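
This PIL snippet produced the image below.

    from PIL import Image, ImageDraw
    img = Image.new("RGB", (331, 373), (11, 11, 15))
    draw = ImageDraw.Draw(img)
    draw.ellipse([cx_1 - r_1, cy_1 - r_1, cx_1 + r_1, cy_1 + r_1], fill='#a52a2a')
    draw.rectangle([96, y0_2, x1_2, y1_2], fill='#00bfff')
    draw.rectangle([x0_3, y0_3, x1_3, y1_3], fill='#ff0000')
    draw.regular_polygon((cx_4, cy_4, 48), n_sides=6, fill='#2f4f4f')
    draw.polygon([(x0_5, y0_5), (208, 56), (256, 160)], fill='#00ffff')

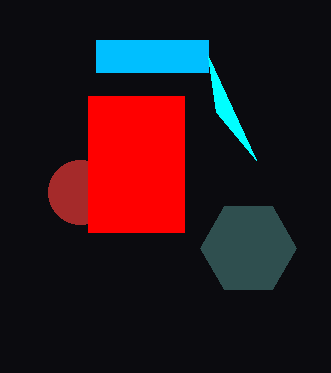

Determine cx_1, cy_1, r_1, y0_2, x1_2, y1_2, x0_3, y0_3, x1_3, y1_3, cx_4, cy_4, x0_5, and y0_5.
cx_1 = 80
cy_1 = 192
r_1 = 32
y0_2 = 40
x1_2 = 208
y1_2 = 72
x0_3 = 88
y0_3 = 96
x1_3 = 184
y1_3 = 232
cx_4 = 248
cy_4 = 248
x0_5 = 216
y0_5 = 112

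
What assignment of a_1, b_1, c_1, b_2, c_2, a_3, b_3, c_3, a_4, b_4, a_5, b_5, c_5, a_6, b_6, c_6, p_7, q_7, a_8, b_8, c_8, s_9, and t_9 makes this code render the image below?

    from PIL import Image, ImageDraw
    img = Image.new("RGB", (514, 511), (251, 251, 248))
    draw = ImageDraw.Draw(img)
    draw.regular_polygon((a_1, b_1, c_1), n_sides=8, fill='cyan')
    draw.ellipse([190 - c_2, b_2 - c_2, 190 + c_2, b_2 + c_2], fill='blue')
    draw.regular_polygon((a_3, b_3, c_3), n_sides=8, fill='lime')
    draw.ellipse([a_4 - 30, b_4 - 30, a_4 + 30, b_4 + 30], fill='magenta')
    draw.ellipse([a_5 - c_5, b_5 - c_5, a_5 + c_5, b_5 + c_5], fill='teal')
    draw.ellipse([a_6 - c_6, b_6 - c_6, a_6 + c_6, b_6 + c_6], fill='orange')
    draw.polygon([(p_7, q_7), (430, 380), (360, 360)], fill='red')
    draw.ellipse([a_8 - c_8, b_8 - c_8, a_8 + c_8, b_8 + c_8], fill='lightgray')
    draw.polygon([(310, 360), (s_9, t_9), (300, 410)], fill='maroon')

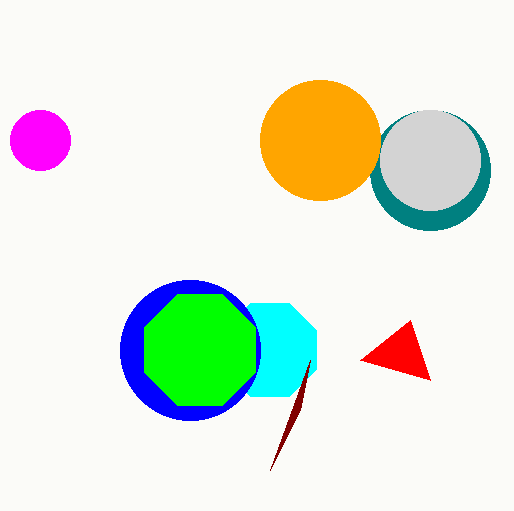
a_1 = 270; b_1 = 350; c_1 = 50; b_2 = 350; c_2 = 70; a_3 = 200; b_3 = 350; c_3 = 60; a_4 = 40; b_4 = 140; a_5 = 430; b_5 = 170; c_5 = 60; a_6 = 320; b_6 = 140; c_6 = 60; p_7 = 410; q_7 = 320; a_8 = 430; b_8 = 160; c_8 = 50; s_9 = 270; t_9 = 470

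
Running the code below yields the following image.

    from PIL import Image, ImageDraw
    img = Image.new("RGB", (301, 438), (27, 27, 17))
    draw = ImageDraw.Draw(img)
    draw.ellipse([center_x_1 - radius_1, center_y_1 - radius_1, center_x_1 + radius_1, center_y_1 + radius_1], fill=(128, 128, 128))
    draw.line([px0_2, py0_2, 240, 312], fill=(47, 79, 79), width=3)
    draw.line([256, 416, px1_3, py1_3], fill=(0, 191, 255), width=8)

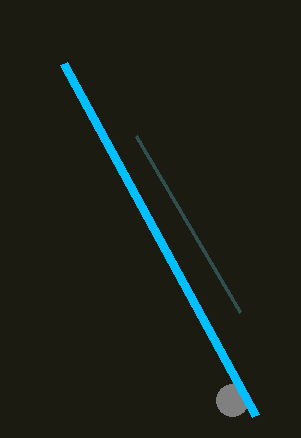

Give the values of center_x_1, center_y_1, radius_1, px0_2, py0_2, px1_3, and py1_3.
center_x_1 = 232
center_y_1 = 400
radius_1 = 16
px0_2 = 136
py0_2 = 136
px1_3 = 64
py1_3 = 64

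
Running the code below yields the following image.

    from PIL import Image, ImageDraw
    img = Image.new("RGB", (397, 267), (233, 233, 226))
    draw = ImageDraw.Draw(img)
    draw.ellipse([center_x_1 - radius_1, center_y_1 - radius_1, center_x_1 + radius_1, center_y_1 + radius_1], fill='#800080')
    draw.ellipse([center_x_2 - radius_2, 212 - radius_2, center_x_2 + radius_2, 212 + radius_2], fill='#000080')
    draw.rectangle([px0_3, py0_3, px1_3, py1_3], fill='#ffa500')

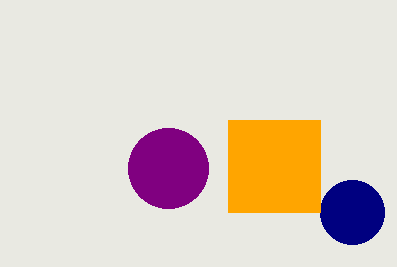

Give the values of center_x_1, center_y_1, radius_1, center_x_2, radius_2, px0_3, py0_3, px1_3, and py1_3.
center_x_1 = 168; center_y_1 = 168; radius_1 = 40; center_x_2 = 352; radius_2 = 32; px0_3 = 228; py0_3 = 120; px1_3 = 320; py1_3 = 212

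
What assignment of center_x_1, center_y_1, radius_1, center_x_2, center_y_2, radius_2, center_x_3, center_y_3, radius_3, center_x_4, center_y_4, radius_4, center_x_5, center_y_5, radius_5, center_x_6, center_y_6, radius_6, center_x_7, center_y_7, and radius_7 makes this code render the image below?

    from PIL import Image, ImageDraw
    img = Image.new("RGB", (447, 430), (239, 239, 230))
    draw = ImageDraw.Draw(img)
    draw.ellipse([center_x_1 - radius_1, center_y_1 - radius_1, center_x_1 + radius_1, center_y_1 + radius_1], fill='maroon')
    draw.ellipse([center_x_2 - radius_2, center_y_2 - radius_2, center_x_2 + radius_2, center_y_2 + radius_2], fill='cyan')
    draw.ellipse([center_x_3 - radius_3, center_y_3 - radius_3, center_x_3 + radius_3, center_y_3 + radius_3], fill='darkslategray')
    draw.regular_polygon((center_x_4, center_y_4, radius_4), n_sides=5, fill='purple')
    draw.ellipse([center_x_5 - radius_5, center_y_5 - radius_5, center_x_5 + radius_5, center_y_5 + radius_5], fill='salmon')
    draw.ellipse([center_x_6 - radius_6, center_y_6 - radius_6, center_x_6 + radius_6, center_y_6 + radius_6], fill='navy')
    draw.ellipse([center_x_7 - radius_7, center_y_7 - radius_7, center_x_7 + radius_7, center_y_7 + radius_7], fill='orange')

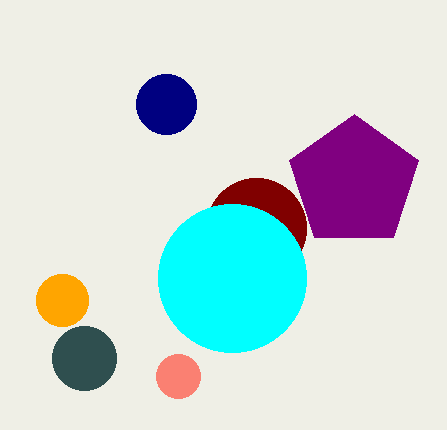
center_x_1 = 256
center_y_1 = 228
radius_1 = 50
center_x_2 = 232
center_y_2 = 278
radius_2 = 74
center_x_3 = 84
center_y_3 = 358
radius_3 = 32
center_x_4 = 354
center_y_4 = 182
radius_4 = 68
center_x_5 = 178
center_y_5 = 376
radius_5 = 22
center_x_6 = 166
center_y_6 = 104
radius_6 = 30
center_x_7 = 62
center_y_7 = 300
radius_7 = 26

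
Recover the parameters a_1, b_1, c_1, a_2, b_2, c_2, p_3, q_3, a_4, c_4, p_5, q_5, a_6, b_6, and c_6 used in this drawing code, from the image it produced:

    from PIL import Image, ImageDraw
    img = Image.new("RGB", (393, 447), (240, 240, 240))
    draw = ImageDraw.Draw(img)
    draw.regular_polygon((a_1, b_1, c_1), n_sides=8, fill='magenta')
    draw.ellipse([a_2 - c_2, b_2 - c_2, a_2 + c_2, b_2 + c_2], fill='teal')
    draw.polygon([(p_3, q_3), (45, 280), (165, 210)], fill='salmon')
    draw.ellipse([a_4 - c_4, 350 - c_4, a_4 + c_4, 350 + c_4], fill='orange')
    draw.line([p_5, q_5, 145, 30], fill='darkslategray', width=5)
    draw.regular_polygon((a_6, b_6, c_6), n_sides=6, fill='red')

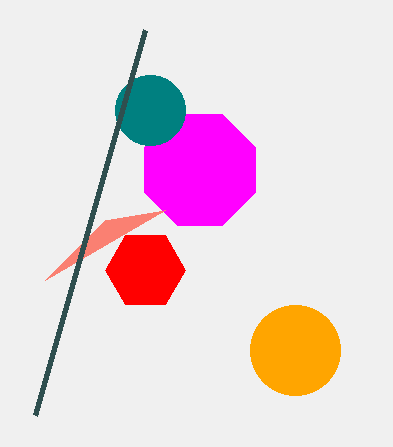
a_1 = 200; b_1 = 170; c_1 = 60; a_2 = 150; b_2 = 110; c_2 = 35; p_3 = 105; q_3 = 220; a_4 = 295; c_4 = 45; p_5 = 35; q_5 = 415; a_6 = 145; b_6 = 270; c_6 = 40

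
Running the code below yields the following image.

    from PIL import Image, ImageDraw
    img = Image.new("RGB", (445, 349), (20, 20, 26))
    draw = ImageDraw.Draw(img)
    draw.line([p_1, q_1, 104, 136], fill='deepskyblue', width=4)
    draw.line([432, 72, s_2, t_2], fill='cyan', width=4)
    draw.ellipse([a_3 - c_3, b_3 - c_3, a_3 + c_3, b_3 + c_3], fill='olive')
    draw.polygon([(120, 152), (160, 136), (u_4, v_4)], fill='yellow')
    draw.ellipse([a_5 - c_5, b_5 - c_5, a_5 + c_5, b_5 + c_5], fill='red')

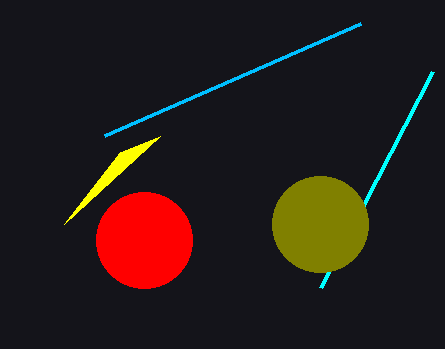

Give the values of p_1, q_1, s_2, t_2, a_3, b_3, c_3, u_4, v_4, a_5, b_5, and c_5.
p_1 = 360; q_1 = 24; s_2 = 320; t_2 = 288; a_3 = 320; b_3 = 224; c_3 = 48; u_4 = 64; v_4 = 224; a_5 = 144; b_5 = 240; c_5 = 48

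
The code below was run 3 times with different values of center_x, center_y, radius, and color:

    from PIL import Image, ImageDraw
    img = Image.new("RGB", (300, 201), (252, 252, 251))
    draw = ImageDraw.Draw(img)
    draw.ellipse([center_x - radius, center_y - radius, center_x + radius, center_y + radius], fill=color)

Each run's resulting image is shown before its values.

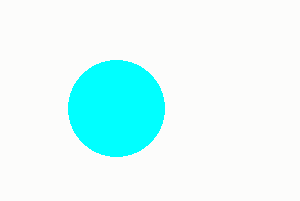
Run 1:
center_x = 116, center_y = 108, radius = 48, color = 'cyan'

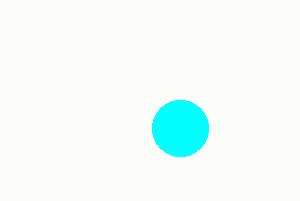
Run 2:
center_x = 180; center_y = 128; radius = 28; color = 'cyan'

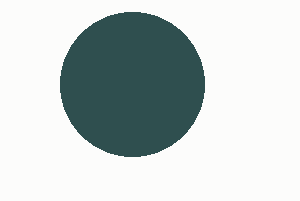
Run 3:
center_x = 132; center_y = 84; radius = 72; color = 'darkslategray'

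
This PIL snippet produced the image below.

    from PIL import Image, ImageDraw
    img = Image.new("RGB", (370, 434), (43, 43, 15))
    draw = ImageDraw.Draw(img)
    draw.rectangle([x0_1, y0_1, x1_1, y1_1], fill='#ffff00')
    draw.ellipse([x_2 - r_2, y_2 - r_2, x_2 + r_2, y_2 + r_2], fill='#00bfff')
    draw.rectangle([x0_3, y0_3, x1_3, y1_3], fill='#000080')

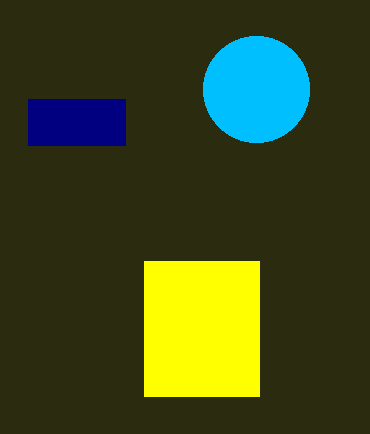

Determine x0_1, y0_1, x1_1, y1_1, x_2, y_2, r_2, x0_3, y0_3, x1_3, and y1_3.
x0_1 = 144
y0_1 = 261
x1_1 = 259
y1_1 = 396
x_2 = 256
y_2 = 89
r_2 = 53
x0_3 = 28
y0_3 = 99
x1_3 = 125
y1_3 = 145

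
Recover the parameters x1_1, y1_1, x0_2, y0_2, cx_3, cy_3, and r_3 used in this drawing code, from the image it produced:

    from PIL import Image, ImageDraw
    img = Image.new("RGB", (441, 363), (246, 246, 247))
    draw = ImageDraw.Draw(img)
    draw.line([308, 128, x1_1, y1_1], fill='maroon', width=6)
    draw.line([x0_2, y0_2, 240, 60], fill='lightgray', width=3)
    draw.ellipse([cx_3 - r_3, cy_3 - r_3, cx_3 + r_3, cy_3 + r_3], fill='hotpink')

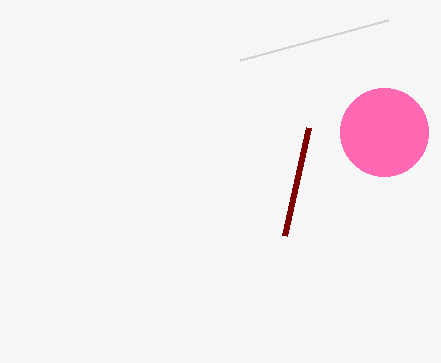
x1_1 = 284
y1_1 = 236
x0_2 = 388
y0_2 = 20
cx_3 = 384
cy_3 = 132
r_3 = 44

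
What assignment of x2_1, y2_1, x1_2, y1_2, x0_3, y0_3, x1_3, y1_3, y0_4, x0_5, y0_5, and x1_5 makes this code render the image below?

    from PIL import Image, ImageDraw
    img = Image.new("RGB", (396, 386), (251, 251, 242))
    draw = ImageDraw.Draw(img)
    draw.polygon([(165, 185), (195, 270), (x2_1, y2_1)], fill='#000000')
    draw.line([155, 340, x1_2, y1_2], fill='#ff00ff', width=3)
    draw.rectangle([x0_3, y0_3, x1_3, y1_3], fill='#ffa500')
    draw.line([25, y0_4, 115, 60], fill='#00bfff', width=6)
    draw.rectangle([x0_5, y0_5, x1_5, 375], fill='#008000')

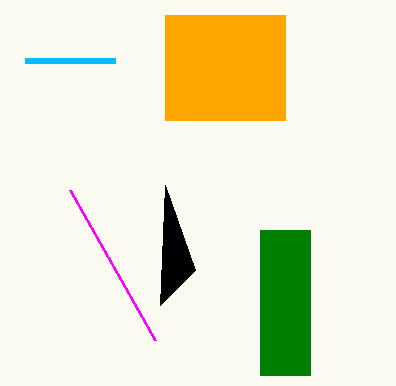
x2_1 = 160
y2_1 = 305
x1_2 = 70
y1_2 = 190
x0_3 = 165
y0_3 = 15
x1_3 = 285
y1_3 = 120
y0_4 = 60
x0_5 = 260
y0_5 = 230
x1_5 = 310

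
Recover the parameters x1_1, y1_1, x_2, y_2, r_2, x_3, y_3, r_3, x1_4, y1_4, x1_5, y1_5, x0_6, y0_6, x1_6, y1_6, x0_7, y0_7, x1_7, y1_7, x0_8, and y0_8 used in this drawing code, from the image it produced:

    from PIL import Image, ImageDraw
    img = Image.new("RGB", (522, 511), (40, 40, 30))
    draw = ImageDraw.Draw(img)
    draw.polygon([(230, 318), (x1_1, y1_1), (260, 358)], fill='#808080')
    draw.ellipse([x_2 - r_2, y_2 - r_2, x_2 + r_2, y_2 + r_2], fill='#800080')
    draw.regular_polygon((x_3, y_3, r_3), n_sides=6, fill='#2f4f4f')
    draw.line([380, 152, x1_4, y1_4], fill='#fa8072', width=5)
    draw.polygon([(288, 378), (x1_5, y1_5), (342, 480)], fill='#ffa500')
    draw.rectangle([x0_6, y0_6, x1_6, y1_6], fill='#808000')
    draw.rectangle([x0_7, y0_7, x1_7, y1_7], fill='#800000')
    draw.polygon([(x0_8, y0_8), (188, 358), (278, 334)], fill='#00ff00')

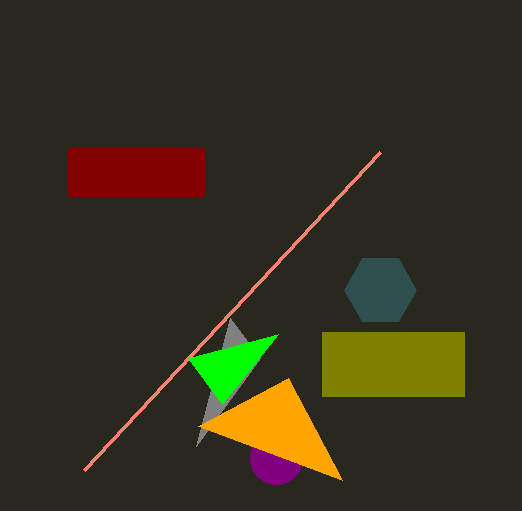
x1_1 = 196; y1_1 = 446; x_2 = 276; y_2 = 458; r_2 = 26; x_3 = 380; y_3 = 290; r_3 = 36; x1_4 = 84; y1_4 = 470; x1_5 = 198; y1_5 = 426; x0_6 = 322; y0_6 = 332; x1_6 = 464; y1_6 = 396; x0_7 = 68; y0_7 = 148; x1_7 = 204; y1_7 = 196; x0_8 = 222; y0_8 = 404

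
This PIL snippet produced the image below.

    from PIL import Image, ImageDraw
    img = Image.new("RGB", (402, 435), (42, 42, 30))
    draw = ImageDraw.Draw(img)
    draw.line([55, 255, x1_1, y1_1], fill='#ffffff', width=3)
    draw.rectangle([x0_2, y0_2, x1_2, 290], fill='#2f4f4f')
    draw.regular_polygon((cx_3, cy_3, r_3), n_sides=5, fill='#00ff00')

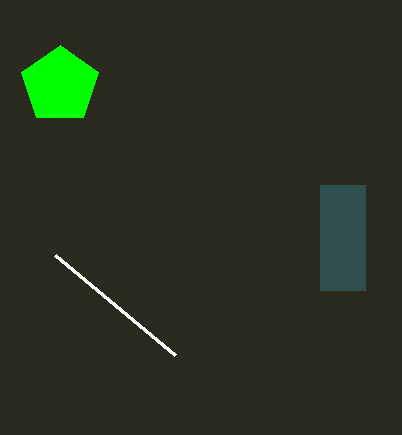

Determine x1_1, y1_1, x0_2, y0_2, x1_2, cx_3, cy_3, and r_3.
x1_1 = 175
y1_1 = 355
x0_2 = 320
y0_2 = 185
x1_2 = 365
cx_3 = 60
cy_3 = 85
r_3 = 40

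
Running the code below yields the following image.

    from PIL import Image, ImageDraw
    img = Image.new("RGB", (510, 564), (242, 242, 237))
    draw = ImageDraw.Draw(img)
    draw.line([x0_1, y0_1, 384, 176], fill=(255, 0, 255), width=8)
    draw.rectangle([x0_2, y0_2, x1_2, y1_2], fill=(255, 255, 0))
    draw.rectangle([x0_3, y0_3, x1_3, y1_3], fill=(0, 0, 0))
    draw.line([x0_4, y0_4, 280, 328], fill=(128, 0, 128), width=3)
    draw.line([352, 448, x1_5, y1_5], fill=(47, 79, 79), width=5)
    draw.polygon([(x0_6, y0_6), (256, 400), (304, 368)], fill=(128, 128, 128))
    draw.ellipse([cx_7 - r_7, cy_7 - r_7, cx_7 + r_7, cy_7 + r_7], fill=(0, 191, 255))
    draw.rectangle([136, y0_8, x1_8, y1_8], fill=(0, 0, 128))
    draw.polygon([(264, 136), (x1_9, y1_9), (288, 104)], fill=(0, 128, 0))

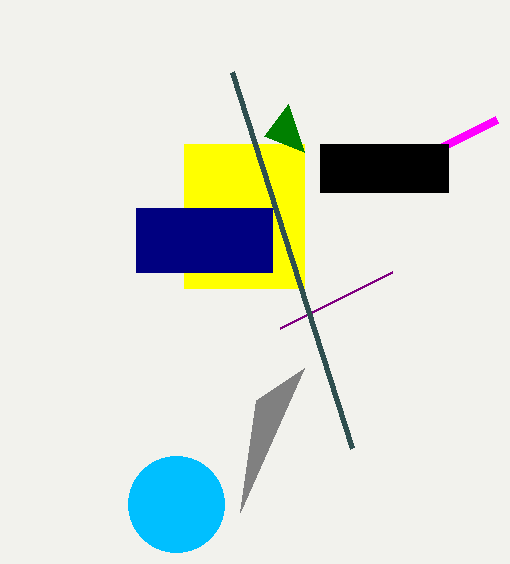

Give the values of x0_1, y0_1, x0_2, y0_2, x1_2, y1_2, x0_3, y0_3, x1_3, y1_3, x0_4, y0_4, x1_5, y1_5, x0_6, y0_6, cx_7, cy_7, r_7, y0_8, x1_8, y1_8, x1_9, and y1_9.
x0_1 = 496, y0_1 = 120, x0_2 = 184, y0_2 = 144, x1_2 = 304, y1_2 = 288, x0_3 = 320, y0_3 = 144, x1_3 = 448, y1_3 = 192, x0_4 = 392, y0_4 = 272, x1_5 = 232, y1_5 = 72, x0_6 = 240, y0_6 = 512, cx_7 = 176, cy_7 = 504, r_7 = 48, y0_8 = 208, x1_8 = 272, y1_8 = 272, x1_9 = 304, y1_9 = 152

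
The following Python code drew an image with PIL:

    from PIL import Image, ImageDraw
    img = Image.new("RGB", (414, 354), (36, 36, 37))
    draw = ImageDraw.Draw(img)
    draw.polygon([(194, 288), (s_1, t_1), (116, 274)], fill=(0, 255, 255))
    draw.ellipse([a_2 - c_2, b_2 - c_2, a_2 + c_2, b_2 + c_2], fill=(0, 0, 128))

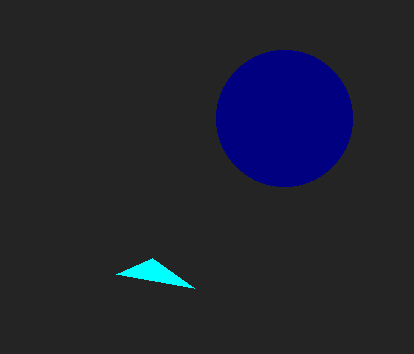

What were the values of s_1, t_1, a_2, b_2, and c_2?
s_1 = 152
t_1 = 258
a_2 = 284
b_2 = 118
c_2 = 68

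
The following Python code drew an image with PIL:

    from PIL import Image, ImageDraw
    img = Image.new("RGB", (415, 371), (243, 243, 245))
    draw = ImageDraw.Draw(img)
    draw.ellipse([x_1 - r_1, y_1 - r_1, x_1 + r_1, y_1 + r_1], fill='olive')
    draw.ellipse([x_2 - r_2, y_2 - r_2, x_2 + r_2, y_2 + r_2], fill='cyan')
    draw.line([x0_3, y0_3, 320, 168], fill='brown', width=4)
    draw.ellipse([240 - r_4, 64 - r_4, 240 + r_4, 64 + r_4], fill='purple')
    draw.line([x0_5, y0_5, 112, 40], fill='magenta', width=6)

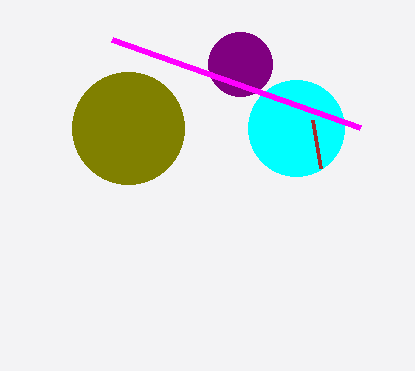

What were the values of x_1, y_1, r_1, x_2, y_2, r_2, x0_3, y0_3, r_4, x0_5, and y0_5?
x_1 = 128, y_1 = 128, r_1 = 56, x_2 = 296, y_2 = 128, r_2 = 48, x0_3 = 312, y0_3 = 120, r_4 = 32, x0_5 = 360, y0_5 = 128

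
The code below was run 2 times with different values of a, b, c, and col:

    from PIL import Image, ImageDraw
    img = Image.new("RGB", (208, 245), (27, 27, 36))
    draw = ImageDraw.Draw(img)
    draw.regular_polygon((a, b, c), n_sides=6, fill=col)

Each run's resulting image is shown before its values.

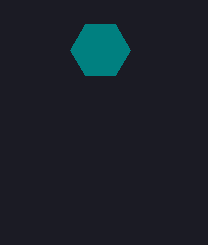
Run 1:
a = 100, b = 50, c = 30, col = 'teal'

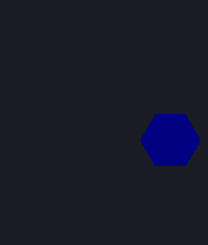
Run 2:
a = 170
b = 140
c = 30
col = 'navy'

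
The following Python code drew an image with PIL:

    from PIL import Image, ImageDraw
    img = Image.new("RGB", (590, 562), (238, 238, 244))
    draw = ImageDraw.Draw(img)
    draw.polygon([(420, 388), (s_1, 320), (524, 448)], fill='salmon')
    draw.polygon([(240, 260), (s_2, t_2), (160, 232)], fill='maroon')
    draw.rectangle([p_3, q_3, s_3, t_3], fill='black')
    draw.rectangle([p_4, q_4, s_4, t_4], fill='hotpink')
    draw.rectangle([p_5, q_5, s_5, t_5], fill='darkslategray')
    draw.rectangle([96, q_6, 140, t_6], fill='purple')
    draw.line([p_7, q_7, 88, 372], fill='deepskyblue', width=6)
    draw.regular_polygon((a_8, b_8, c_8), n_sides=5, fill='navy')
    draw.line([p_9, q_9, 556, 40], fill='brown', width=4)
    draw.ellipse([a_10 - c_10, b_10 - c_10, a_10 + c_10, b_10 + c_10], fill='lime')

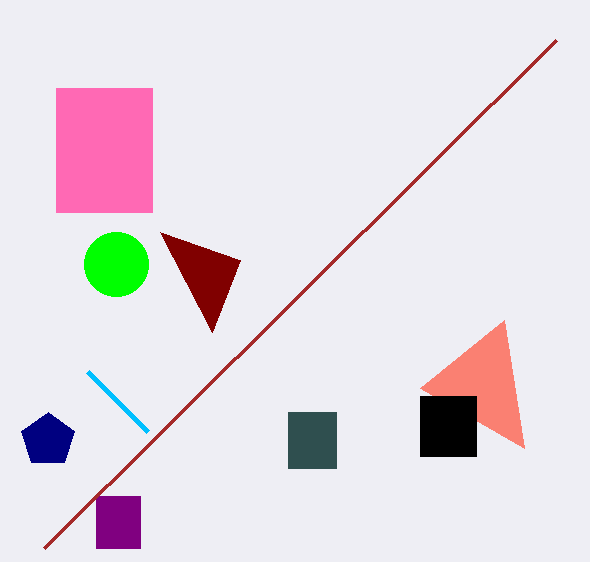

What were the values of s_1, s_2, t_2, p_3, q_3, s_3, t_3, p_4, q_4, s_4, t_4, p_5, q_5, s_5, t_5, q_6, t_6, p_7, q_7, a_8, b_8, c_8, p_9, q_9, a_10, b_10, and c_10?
s_1 = 504
s_2 = 212
t_2 = 332
p_3 = 420
q_3 = 396
s_3 = 476
t_3 = 456
p_4 = 56
q_4 = 88
s_4 = 152
t_4 = 212
p_5 = 288
q_5 = 412
s_5 = 336
t_5 = 468
q_6 = 496
t_6 = 548
p_7 = 148
q_7 = 432
a_8 = 48
b_8 = 440
c_8 = 28
p_9 = 44
q_9 = 548
a_10 = 116
b_10 = 264
c_10 = 32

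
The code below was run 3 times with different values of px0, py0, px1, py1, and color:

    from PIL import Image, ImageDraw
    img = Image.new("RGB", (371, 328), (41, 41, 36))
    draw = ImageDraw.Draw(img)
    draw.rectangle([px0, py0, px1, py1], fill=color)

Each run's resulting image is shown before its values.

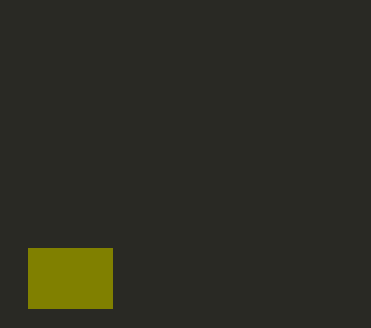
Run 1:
px0 = 28, py0 = 248, px1 = 112, py1 = 308, color = 'olive'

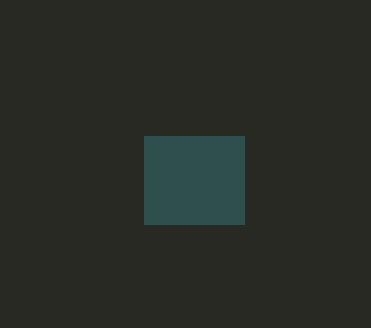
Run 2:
px0 = 144, py0 = 136, px1 = 244, py1 = 224, color = 'darkslategray'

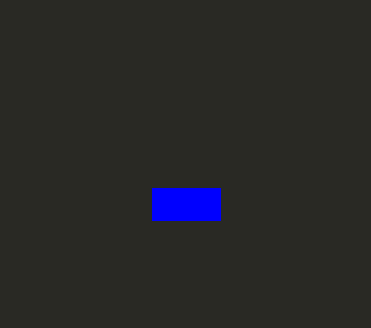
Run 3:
px0 = 152; py0 = 188; px1 = 220; py1 = 220; color = 'blue'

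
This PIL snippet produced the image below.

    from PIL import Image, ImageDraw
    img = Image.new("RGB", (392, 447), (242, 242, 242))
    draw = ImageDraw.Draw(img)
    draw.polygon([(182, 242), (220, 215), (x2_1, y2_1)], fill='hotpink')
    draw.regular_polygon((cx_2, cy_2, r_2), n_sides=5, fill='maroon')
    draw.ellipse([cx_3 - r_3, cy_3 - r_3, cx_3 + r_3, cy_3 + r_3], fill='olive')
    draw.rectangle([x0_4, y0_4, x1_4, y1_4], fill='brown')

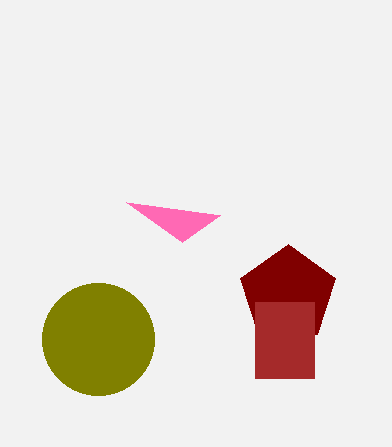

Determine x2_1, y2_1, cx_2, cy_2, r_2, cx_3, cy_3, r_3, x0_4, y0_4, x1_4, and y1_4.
x2_1 = 126; y2_1 = 202; cx_2 = 288; cy_2 = 294; r_2 = 50; cx_3 = 98; cy_3 = 339; r_3 = 56; x0_4 = 255; y0_4 = 302; x1_4 = 314; y1_4 = 378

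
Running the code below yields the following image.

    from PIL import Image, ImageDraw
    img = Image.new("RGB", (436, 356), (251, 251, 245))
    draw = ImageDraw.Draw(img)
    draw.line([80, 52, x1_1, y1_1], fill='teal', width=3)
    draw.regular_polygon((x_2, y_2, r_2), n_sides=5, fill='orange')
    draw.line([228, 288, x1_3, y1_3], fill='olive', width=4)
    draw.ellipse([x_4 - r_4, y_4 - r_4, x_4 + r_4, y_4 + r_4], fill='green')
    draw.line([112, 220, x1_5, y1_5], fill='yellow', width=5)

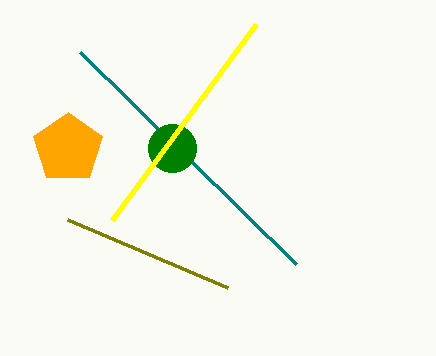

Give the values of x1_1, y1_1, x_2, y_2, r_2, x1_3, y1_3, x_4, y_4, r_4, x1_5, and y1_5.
x1_1 = 296; y1_1 = 264; x_2 = 68; y_2 = 148; r_2 = 36; x1_3 = 68; y1_3 = 220; x_4 = 172; y_4 = 148; r_4 = 24; x1_5 = 256; y1_5 = 24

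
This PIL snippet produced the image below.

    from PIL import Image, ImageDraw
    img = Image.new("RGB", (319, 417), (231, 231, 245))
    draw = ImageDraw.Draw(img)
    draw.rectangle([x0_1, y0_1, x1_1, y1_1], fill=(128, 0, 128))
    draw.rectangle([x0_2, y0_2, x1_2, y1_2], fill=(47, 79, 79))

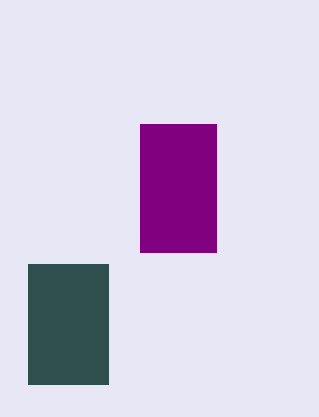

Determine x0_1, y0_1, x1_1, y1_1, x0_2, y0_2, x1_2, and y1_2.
x0_1 = 140, y0_1 = 124, x1_1 = 216, y1_1 = 252, x0_2 = 28, y0_2 = 264, x1_2 = 108, y1_2 = 384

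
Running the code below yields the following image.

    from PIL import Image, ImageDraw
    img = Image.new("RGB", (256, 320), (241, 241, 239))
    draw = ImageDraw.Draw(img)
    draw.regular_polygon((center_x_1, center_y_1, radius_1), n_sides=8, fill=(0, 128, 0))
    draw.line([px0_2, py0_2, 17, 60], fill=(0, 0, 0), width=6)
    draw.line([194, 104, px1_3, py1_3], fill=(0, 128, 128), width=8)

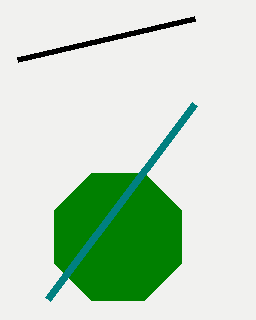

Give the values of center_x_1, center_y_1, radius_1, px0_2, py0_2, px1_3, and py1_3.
center_x_1 = 118
center_y_1 = 237
radius_1 = 69
px0_2 = 194
py0_2 = 19
px1_3 = 47
py1_3 = 299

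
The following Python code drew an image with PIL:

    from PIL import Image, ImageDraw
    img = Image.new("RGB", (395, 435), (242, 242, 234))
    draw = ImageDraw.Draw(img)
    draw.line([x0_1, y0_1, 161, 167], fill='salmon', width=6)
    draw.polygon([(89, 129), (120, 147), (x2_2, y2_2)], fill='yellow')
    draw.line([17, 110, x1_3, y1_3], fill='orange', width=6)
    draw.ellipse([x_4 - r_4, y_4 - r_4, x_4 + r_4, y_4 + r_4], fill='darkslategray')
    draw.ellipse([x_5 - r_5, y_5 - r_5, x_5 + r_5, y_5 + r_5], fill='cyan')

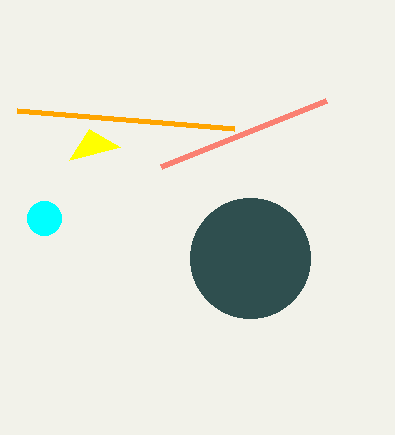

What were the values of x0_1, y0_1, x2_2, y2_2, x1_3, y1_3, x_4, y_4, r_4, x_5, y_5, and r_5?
x0_1 = 326
y0_1 = 101
x2_2 = 69
y2_2 = 160
x1_3 = 234
y1_3 = 128
x_4 = 250
y_4 = 258
r_4 = 60
x_5 = 44
y_5 = 218
r_5 = 17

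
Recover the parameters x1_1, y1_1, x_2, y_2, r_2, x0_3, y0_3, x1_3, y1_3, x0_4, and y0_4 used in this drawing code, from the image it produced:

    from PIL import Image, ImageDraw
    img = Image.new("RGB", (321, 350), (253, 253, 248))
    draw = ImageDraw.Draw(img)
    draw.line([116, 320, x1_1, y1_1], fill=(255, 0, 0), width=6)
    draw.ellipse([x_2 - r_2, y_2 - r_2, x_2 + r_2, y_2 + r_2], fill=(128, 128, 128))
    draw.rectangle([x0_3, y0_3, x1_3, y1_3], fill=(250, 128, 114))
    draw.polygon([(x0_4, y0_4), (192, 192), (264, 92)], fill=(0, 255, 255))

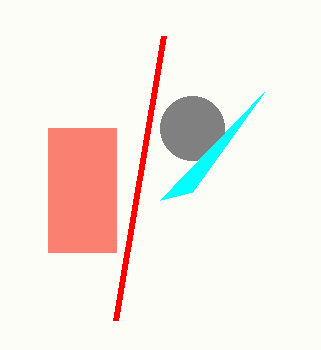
x1_1 = 164, y1_1 = 36, x_2 = 192, y_2 = 128, r_2 = 32, x0_3 = 48, y0_3 = 128, x1_3 = 116, y1_3 = 252, x0_4 = 160, y0_4 = 200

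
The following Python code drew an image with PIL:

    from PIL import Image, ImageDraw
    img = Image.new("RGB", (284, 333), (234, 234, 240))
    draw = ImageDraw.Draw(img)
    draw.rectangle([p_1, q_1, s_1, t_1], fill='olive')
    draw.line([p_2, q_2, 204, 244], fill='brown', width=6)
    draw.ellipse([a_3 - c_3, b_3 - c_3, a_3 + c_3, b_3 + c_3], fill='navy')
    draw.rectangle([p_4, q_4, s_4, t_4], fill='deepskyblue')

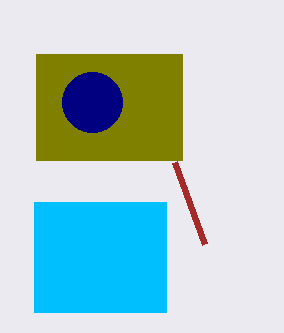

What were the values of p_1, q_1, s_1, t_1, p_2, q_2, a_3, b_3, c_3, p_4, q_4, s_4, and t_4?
p_1 = 36, q_1 = 54, s_1 = 182, t_1 = 160, p_2 = 174, q_2 = 162, a_3 = 92, b_3 = 102, c_3 = 30, p_4 = 34, q_4 = 202, s_4 = 166, t_4 = 312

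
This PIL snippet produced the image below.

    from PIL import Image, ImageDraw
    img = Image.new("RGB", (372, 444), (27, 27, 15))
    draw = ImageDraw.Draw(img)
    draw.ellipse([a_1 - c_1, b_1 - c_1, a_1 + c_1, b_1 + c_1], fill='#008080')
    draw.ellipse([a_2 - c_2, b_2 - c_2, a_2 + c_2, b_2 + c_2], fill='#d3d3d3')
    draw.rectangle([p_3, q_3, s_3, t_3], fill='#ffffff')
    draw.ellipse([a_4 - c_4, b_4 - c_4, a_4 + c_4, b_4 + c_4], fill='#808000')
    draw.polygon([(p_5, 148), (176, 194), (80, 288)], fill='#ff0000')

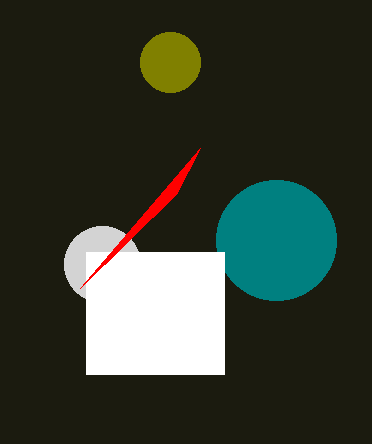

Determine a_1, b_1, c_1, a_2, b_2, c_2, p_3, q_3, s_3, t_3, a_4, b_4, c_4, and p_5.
a_1 = 276; b_1 = 240; c_1 = 60; a_2 = 102; b_2 = 264; c_2 = 38; p_3 = 86; q_3 = 252; s_3 = 224; t_3 = 374; a_4 = 170; b_4 = 62; c_4 = 30; p_5 = 200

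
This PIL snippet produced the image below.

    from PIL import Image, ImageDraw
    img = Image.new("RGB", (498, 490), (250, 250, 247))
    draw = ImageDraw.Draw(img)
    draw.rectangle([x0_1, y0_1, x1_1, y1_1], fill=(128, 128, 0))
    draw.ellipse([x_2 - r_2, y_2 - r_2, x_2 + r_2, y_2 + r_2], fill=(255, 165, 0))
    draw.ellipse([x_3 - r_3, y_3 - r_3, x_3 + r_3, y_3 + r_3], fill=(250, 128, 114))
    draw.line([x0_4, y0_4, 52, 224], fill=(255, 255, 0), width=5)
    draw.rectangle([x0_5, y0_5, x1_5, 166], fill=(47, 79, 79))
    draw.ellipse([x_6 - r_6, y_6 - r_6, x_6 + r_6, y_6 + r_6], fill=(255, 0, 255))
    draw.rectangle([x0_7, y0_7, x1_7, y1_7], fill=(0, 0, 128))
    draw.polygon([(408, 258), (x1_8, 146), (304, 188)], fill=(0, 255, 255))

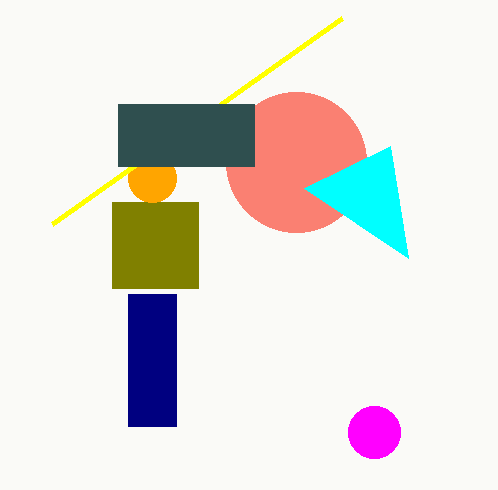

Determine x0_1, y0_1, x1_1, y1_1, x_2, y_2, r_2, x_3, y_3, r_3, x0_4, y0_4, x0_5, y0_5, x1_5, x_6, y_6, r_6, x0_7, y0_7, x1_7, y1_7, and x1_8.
x0_1 = 112
y0_1 = 202
x1_1 = 198
y1_1 = 288
x_2 = 152
y_2 = 178
r_2 = 24
x_3 = 296
y_3 = 162
r_3 = 70
x0_4 = 342
y0_4 = 18
x0_5 = 118
y0_5 = 104
x1_5 = 254
x_6 = 374
y_6 = 432
r_6 = 26
x0_7 = 128
y0_7 = 294
x1_7 = 176
y1_7 = 426
x1_8 = 390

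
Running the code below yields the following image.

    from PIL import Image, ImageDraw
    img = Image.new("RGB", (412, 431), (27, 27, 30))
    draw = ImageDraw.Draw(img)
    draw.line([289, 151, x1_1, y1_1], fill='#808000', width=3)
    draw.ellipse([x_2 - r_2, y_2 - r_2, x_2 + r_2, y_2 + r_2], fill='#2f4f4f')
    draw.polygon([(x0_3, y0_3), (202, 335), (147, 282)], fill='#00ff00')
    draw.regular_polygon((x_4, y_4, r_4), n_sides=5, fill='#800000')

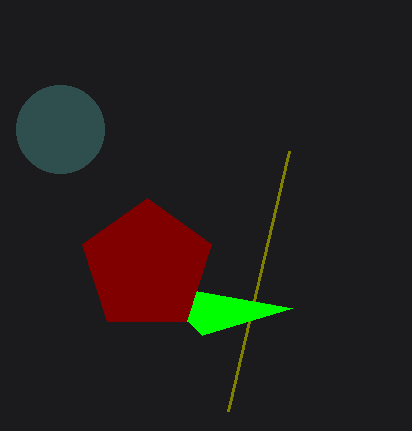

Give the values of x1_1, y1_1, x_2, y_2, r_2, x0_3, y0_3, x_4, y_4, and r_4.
x1_1 = 228, y1_1 = 411, x_2 = 60, y_2 = 129, r_2 = 44, x0_3 = 292, y0_3 = 308, x_4 = 147, y_4 = 266, r_4 = 68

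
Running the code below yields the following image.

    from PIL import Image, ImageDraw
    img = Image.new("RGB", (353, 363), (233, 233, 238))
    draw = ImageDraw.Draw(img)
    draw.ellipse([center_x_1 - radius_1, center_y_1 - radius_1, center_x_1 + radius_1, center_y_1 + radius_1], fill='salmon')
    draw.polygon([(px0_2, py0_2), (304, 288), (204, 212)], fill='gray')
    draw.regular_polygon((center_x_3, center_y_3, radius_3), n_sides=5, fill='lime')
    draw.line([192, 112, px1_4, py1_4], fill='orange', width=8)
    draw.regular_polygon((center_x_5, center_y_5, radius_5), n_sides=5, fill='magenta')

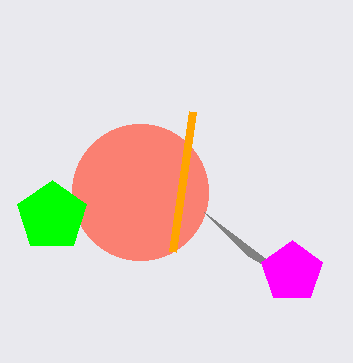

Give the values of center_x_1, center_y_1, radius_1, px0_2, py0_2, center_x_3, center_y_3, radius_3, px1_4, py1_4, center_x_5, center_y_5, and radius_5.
center_x_1 = 140, center_y_1 = 192, radius_1 = 68, px0_2 = 248, py0_2 = 256, center_x_3 = 52, center_y_3 = 216, radius_3 = 36, px1_4 = 172, py1_4 = 252, center_x_5 = 292, center_y_5 = 272, radius_5 = 32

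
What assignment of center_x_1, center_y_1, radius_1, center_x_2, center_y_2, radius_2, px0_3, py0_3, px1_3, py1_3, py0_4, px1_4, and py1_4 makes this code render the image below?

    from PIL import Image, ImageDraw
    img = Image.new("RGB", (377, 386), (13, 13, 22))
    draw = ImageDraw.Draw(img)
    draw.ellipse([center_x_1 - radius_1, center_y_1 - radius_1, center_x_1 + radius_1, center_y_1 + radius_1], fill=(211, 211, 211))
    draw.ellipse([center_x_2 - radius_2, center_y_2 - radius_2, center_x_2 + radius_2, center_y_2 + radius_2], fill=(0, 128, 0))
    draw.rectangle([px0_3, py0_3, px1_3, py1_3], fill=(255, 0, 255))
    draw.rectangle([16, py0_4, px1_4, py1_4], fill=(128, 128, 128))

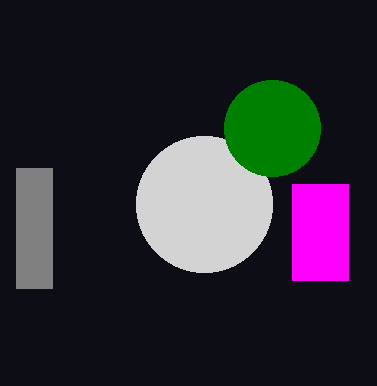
center_x_1 = 204; center_y_1 = 204; radius_1 = 68; center_x_2 = 272; center_y_2 = 128; radius_2 = 48; px0_3 = 292; py0_3 = 184; px1_3 = 348; py1_3 = 280; py0_4 = 168; px1_4 = 52; py1_4 = 288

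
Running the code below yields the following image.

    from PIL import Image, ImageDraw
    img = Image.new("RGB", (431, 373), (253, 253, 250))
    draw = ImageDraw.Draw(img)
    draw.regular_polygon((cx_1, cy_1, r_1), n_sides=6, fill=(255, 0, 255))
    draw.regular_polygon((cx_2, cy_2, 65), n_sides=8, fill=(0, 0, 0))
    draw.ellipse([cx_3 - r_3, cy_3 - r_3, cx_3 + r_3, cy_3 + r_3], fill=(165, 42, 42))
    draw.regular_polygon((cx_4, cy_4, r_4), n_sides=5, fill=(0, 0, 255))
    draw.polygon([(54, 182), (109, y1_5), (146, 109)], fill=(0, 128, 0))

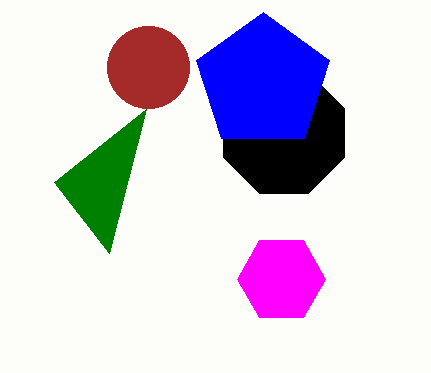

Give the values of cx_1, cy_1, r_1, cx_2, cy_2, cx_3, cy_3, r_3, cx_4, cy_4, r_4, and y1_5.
cx_1 = 281, cy_1 = 279, r_1 = 44, cx_2 = 284, cy_2 = 133, cx_3 = 148, cy_3 = 67, r_3 = 41, cx_4 = 263, cy_4 = 82, r_4 = 70, y1_5 = 253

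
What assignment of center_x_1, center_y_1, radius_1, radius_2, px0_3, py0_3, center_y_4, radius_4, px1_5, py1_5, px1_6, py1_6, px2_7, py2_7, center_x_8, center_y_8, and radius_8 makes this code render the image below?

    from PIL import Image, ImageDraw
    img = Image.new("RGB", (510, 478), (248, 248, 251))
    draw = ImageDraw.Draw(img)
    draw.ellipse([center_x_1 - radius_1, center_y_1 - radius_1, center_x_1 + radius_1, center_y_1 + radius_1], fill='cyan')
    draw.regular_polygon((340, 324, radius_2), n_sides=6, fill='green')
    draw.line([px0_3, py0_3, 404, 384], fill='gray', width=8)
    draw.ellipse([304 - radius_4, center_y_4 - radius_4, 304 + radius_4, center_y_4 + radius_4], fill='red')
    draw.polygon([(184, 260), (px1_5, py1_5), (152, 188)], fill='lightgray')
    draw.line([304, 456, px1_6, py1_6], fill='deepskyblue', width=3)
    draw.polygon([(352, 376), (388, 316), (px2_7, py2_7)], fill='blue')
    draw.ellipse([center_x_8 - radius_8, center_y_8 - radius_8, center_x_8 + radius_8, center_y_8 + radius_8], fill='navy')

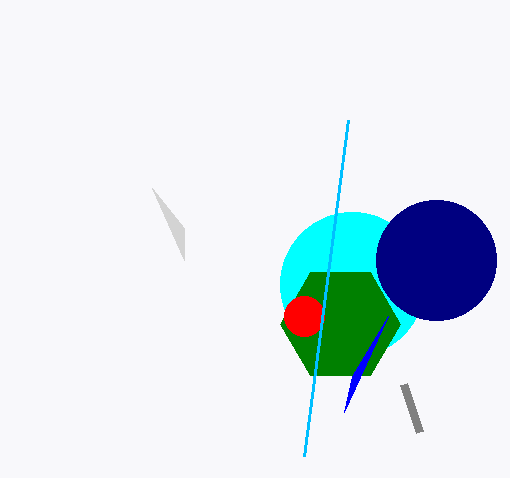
center_x_1 = 352; center_y_1 = 284; radius_1 = 72; radius_2 = 60; px0_3 = 420; py0_3 = 432; center_y_4 = 316; radius_4 = 20; px1_5 = 184; py1_5 = 228; px1_6 = 348; py1_6 = 120; px2_7 = 344; py2_7 = 412; center_x_8 = 436; center_y_8 = 260; radius_8 = 60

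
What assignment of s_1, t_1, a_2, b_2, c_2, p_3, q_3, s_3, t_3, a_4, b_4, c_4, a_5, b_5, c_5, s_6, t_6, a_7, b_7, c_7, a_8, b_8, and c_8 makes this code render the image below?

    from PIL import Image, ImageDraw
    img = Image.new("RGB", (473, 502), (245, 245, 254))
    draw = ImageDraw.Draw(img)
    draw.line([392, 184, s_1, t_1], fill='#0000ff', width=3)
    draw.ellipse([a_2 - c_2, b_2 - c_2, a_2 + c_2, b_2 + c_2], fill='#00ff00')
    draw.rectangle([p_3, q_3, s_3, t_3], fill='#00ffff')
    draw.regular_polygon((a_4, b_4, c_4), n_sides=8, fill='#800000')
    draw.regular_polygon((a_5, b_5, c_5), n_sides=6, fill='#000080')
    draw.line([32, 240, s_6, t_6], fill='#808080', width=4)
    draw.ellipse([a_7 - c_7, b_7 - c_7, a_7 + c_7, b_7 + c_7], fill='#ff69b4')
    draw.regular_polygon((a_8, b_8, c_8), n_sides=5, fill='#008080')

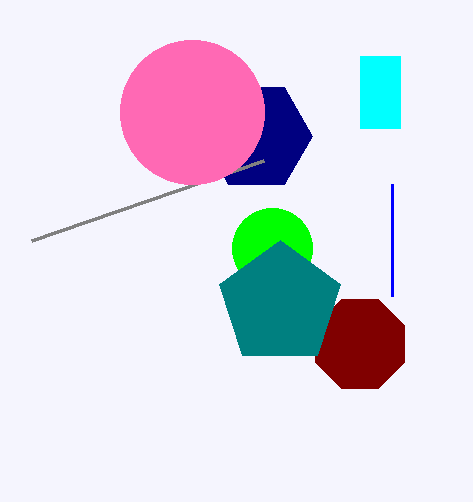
s_1 = 392
t_1 = 296
a_2 = 272
b_2 = 248
c_2 = 40
p_3 = 360
q_3 = 56
s_3 = 400
t_3 = 128
a_4 = 360
b_4 = 344
c_4 = 48
a_5 = 256
b_5 = 136
c_5 = 56
s_6 = 264
t_6 = 160
a_7 = 192
b_7 = 112
c_7 = 72
a_8 = 280
b_8 = 304
c_8 = 64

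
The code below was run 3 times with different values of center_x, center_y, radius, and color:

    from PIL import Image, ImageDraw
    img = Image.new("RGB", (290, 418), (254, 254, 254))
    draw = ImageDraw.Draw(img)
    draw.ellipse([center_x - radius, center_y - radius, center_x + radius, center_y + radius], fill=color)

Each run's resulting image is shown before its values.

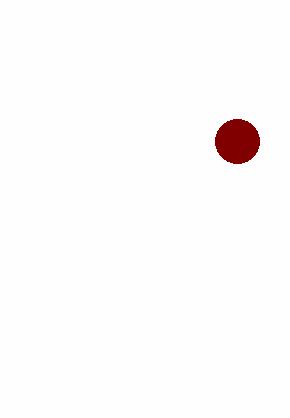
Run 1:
center_x = 237, center_y = 141, radius = 22, color = 'maroon'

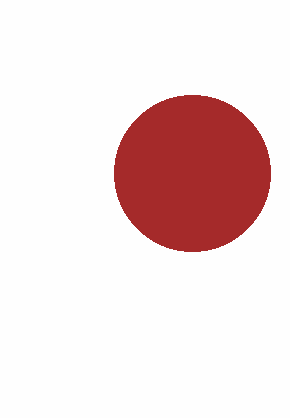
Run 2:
center_x = 192, center_y = 173, radius = 78, color = 'brown'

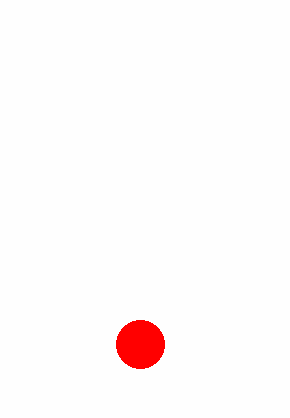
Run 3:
center_x = 140, center_y = 344, radius = 24, color = 'red'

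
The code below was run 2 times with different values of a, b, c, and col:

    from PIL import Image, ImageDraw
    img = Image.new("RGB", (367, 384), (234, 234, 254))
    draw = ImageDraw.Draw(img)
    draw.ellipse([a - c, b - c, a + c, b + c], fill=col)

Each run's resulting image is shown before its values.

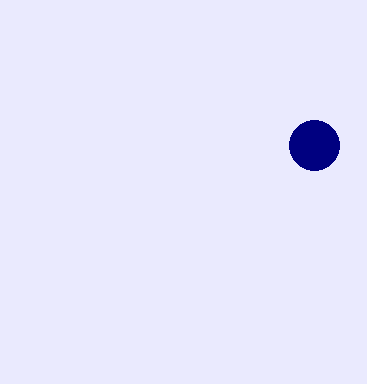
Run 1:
a = 314, b = 145, c = 25, col = 'navy'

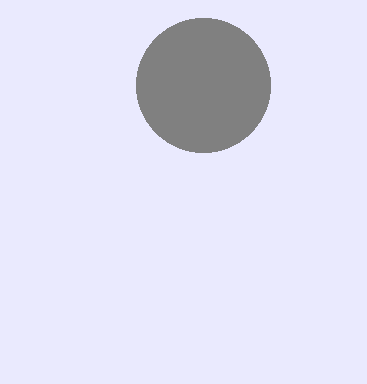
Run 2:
a = 203, b = 85, c = 67, col = 'gray'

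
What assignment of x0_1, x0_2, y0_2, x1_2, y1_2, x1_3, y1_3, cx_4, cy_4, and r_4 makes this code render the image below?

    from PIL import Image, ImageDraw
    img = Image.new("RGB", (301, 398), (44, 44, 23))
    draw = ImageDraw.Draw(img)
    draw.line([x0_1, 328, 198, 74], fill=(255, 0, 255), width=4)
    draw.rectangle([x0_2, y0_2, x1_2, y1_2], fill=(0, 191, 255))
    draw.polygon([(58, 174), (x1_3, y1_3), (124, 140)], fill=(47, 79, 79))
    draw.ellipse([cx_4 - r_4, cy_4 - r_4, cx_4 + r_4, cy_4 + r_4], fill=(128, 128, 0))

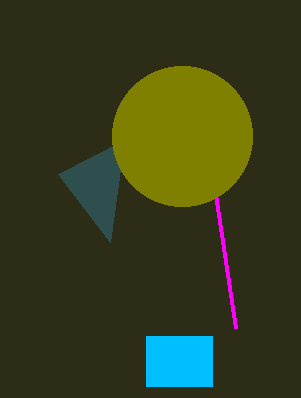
x0_1 = 236
x0_2 = 146
y0_2 = 336
x1_2 = 212
y1_2 = 386
x1_3 = 110
y1_3 = 242
cx_4 = 182
cy_4 = 136
r_4 = 70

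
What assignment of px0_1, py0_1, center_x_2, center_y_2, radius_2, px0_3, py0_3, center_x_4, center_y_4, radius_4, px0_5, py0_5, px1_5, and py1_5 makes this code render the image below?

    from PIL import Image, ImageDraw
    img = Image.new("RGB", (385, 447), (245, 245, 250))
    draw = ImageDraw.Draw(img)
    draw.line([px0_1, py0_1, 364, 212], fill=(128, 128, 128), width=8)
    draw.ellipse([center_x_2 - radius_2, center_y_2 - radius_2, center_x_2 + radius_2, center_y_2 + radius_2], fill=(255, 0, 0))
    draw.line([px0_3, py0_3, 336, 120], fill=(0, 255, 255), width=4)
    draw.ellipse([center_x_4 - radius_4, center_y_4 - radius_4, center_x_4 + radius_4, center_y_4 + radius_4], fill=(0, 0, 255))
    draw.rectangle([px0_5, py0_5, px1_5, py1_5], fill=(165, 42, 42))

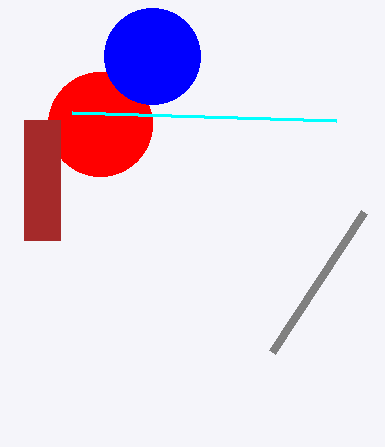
px0_1 = 272
py0_1 = 352
center_x_2 = 100
center_y_2 = 124
radius_2 = 52
px0_3 = 72
py0_3 = 112
center_x_4 = 152
center_y_4 = 56
radius_4 = 48
px0_5 = 24
py0_5 = 120
px1_5 = 60
py1_5 = 240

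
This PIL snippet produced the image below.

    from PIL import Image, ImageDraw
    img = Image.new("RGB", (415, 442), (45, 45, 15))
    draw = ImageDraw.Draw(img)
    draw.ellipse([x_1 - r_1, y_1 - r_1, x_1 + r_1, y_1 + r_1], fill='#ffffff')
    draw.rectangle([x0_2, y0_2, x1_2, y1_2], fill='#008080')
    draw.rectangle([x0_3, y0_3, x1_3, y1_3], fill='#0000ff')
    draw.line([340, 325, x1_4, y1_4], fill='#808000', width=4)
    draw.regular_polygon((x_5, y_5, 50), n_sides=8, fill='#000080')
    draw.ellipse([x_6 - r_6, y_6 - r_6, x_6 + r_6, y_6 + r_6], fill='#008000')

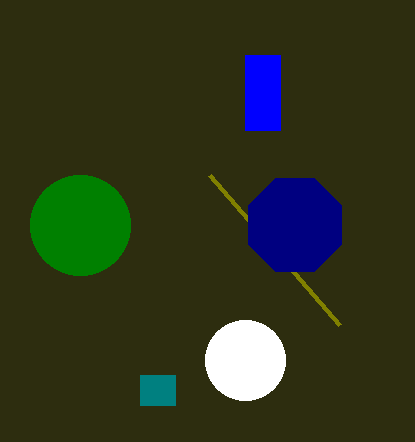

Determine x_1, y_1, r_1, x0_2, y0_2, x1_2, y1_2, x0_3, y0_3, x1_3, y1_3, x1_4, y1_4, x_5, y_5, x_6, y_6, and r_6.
x_1 = 245
y_1 = 360
r_1 = 40
x0_2 = 140
y0_2 = 375
x1_2 = 175
y1_2 = 405
x0_3 = 245
y0_3 = 55
x1_3 = 280
y1_3 = 130
x1_4 = 210
y1_4 = 175
x_5 = 295
y_5 = 225
x_6 = 80
y_6 = 225
r_6 = 50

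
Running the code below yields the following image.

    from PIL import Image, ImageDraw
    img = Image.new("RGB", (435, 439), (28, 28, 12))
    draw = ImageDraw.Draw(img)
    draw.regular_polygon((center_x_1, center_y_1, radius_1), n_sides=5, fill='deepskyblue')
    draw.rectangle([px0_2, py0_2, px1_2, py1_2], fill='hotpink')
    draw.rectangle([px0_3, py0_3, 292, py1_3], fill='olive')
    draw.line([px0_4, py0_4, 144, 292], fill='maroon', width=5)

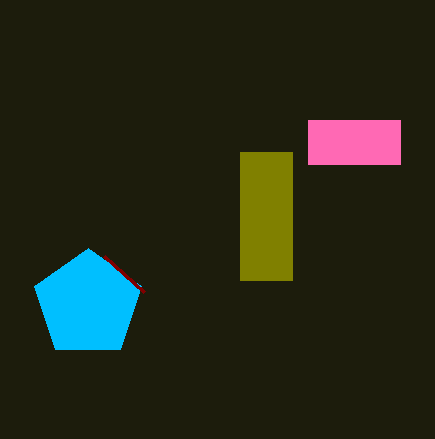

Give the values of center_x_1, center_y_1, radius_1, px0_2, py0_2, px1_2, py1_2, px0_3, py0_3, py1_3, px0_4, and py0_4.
center_x_1 = 88
center_y_1 = 304
radius_1 = 56
px0_2 = 308
py0_2 = 120
px1_2 = 400
py1_2 = 164
px0_3 = 240
py0_3 = 152
py1_3 = 280
px0_4 = 104
py0_4 = 256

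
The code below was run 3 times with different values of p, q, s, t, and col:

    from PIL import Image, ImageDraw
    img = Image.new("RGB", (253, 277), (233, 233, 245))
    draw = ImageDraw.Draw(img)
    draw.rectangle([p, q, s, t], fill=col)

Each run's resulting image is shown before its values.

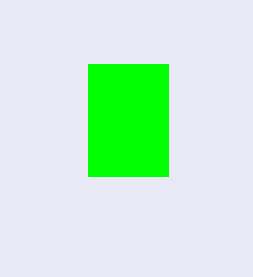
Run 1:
p = 88, q = 64, s = 168, t = 176, col = 'lime'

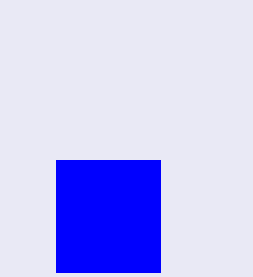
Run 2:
p = 56; q = 160; s = 160; t = 272; col = 'blue'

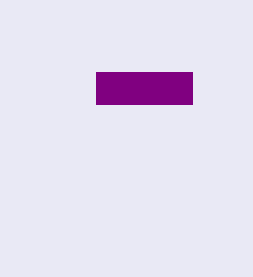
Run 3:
p = 96, q = 72, s = 192, t = 104, col = 'purple'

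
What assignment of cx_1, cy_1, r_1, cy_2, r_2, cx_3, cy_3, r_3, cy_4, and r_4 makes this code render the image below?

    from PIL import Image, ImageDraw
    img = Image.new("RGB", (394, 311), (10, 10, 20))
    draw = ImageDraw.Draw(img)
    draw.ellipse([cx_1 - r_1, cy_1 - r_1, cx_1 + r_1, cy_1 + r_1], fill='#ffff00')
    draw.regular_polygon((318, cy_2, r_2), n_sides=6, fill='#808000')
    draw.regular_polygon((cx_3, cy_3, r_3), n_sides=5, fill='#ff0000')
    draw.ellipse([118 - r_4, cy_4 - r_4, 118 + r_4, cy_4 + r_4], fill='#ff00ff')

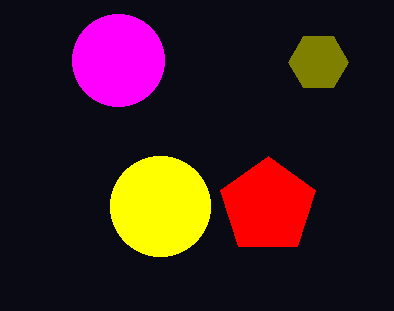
cx_1 = 160
cy_1 = 206
r_1 = 50
cy_2 = 62
r_2 = 30
cx_3 = 268
cy_3 = 206
r_3 = 50
cy_4 = 60
r_4 = 46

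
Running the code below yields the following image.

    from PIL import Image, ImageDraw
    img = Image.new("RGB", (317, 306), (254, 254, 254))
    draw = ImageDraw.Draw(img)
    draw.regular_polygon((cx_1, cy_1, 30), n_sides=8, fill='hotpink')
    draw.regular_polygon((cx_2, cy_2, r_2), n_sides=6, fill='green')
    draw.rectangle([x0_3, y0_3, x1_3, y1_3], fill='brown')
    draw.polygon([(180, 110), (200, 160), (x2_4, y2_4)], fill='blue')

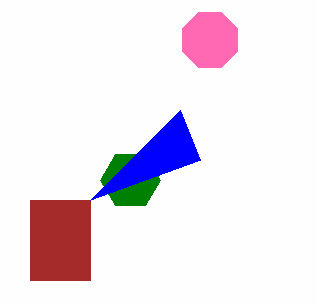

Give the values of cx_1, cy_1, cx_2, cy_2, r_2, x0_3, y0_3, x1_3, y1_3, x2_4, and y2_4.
cx_1 = 210; cy_1 = 40; cx_2 = 130; cy_2 = 180; r_2 = 30; x0_3 = 30; y0_3 = 200; x1_3 = 90; y1_3 = 280; x2_4 = 90; y2_4 = 200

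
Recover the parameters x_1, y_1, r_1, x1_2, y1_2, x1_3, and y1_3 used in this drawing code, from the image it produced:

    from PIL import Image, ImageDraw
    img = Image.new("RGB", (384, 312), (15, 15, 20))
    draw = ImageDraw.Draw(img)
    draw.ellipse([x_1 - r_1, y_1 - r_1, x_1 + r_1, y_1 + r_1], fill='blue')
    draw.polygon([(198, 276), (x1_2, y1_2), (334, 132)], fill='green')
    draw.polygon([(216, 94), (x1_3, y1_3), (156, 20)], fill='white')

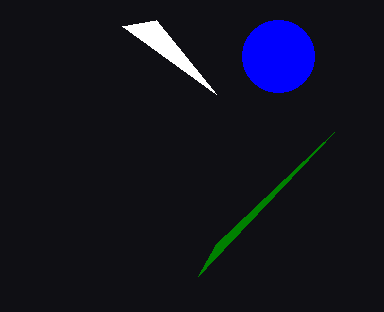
x_1 = 278, y_1 = 56, r_1 = 36, x1_2 = 216, y1_2 = 244, x1_3 = 122, y1_3 = 26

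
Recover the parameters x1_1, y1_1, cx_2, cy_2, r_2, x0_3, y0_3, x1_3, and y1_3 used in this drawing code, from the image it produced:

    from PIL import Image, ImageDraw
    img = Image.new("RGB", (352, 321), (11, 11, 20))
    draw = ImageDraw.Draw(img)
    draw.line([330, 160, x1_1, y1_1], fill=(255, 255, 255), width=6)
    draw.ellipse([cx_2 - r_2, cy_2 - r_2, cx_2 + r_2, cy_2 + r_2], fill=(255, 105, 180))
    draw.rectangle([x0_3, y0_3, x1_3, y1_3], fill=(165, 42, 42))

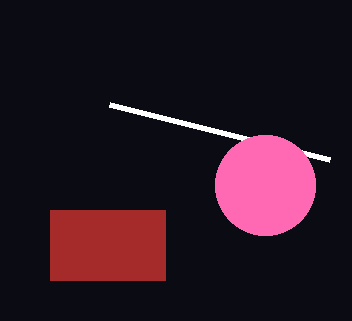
x1_1 = 110; y1_1 = 105; cx_2 = 265; cy_2 = 185; r_2 = 50; x0_3 = 50; y0_3 = 210; x1_3 = 165; y1_3 = 280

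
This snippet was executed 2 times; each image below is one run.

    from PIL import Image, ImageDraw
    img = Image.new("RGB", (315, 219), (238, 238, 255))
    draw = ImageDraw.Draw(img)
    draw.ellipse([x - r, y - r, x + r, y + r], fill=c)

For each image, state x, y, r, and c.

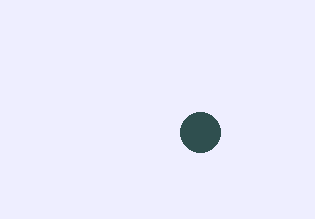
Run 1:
x = 200; y = 132; r = 20; c = 'darkslategray'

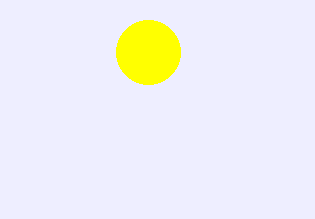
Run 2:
x = 148, y = 52, r = 32, c = 'yellow'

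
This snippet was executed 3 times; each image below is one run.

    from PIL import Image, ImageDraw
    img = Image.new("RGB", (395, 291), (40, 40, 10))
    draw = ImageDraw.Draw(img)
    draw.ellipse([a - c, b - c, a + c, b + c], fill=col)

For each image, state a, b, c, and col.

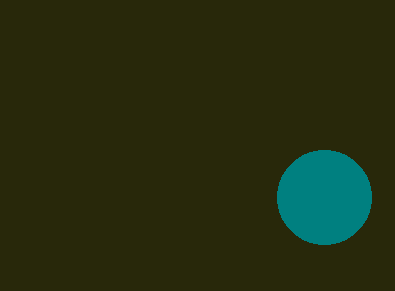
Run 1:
a = 324, b = 197, c = 47, col = 'teal'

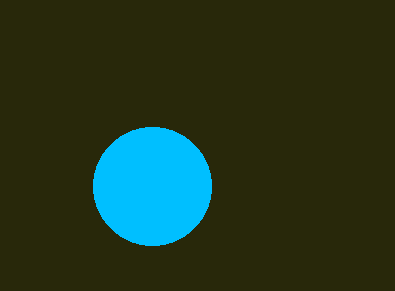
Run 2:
a = 152; b = 186; c = 59; col = 'deepskyblue'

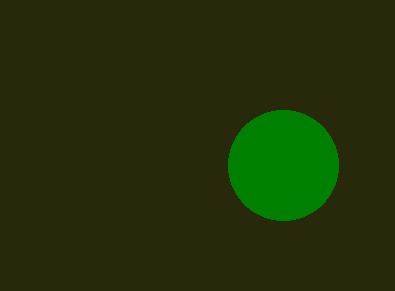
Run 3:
a = 283
b = 165
c = 55
col = 'green'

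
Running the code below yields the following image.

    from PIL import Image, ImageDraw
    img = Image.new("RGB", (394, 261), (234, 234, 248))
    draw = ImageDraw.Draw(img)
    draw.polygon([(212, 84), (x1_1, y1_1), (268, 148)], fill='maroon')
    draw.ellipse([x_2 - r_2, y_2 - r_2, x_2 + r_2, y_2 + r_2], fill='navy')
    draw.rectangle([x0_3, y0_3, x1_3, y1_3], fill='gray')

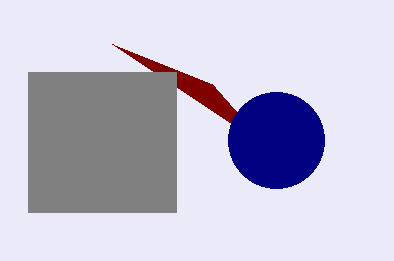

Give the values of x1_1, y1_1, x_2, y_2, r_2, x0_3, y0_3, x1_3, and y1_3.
x1_1 = 112; y1_1 = 44; x_2 = 276; y_2 = 140; r_2 = 48; x0_3 = 28; y0_3 = 72; x1_3 = 176; y1_3 = 212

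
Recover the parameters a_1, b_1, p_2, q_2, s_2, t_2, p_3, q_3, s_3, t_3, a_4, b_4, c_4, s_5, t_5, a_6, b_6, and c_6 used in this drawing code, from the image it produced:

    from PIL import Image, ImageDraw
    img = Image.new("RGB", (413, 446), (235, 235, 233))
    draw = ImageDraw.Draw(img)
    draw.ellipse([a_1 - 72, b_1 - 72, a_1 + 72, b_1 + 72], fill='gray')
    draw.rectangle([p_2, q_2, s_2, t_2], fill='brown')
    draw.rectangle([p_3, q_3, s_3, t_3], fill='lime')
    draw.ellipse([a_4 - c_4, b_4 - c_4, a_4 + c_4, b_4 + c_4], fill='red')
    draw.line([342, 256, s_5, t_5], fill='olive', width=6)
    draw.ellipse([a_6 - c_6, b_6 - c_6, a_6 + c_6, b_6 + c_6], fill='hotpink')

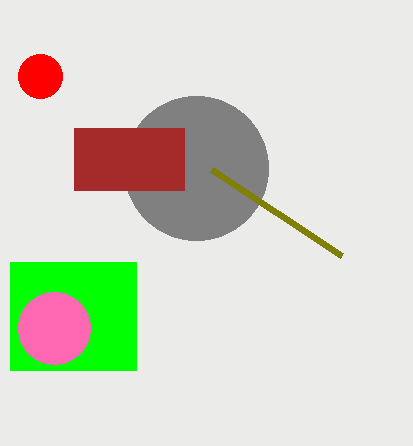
a_1 = 196
b_1 = 168
p_2 = 74
q_2 = 128
s_2 = 184
t_2 = 190
p_3 = 10
q_3 = 262
s_3 = 136
t_3 = 370
a_4 = 40
b_4 = 76
c_4 = 22
s_5 = 212
t_5 = 170
a_6 = 54
b_6 = 328
c_6 = 36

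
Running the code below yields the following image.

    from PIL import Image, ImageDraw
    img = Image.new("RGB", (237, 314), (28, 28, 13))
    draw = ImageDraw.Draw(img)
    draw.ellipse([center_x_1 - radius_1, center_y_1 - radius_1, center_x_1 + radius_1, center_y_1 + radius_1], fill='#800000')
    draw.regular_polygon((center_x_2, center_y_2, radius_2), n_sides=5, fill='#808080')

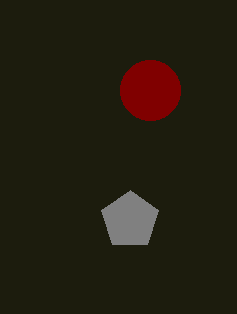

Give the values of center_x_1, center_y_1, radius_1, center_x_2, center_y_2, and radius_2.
center_x_1 = 150; center_y_1 = 90; radius_1 = 30; center_x_2 = 130; center_y_2 = 220; radius_2 = 30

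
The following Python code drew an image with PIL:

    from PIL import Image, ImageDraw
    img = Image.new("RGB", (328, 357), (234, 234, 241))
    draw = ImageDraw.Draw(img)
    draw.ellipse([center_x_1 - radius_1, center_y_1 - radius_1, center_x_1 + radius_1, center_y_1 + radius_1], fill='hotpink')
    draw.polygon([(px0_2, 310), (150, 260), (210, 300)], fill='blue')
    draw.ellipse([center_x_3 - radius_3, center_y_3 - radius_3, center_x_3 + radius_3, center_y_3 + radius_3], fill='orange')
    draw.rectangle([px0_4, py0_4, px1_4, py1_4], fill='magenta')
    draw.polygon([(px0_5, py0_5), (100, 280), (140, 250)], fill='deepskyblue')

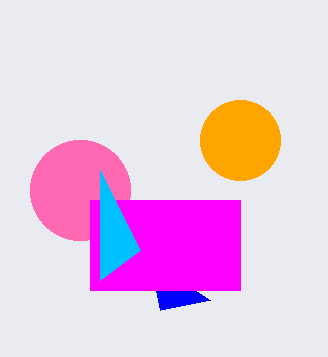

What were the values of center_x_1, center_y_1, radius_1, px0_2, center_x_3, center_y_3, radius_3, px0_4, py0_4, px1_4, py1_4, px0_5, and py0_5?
center_x_1 = 80
center_y_1 = 190
radius_1 = 50
px0_2 = 160
center_x_3 = 240
center_y_3 = 140
radius_3 = 40
px0_4 = 90
py0_4 = 200
px1_4 = 240
py1_4 = 290
px0_5 = 100
py0_5 = 170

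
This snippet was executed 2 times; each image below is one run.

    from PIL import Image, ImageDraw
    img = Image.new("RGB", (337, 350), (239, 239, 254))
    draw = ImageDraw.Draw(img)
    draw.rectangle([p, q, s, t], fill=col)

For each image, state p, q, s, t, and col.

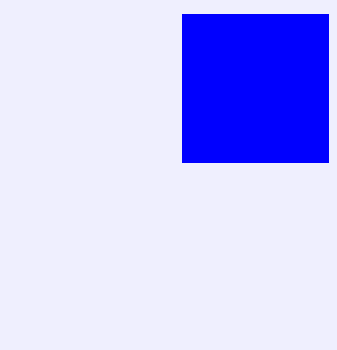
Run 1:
p = 182
q = 14
s = 328
t = 162
col = 'blue'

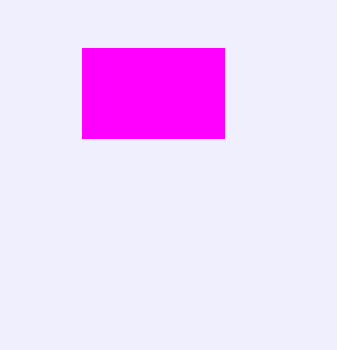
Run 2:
p = 82, q = 48, s = 224, t = 138, col = 'magenta'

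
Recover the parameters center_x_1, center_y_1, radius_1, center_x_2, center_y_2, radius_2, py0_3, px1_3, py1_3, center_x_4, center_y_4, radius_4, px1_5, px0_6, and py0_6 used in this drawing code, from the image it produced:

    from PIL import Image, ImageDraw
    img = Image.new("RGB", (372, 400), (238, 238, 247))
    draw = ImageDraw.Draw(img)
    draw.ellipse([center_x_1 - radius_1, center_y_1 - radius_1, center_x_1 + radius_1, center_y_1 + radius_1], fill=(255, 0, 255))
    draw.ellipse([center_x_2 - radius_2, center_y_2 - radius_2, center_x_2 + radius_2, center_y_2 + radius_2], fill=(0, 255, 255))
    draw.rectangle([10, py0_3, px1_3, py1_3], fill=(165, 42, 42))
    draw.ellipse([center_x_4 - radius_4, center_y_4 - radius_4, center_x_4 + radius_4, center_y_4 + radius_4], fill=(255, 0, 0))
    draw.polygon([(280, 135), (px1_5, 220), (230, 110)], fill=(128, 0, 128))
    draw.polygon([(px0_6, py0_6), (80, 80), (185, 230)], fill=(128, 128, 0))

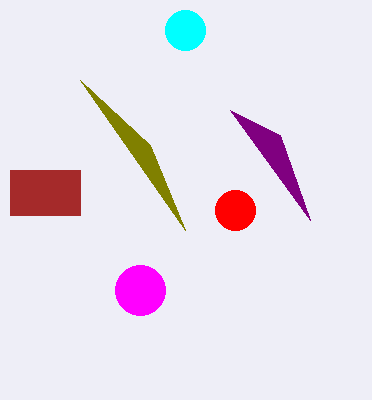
center_x_1 = 140; center_y_1 = 290; radius_1 = 25; center_x_2 = 185; center_y_2 = 30; radius_2 = 20; py0_3 = 170; px1_3 = 80; py1_3 = 215; center_x_4 = 235; center_y_4 = 210; radius_4 = 20; px1_5 = 310; px0_6 = 150; py0_6 = 145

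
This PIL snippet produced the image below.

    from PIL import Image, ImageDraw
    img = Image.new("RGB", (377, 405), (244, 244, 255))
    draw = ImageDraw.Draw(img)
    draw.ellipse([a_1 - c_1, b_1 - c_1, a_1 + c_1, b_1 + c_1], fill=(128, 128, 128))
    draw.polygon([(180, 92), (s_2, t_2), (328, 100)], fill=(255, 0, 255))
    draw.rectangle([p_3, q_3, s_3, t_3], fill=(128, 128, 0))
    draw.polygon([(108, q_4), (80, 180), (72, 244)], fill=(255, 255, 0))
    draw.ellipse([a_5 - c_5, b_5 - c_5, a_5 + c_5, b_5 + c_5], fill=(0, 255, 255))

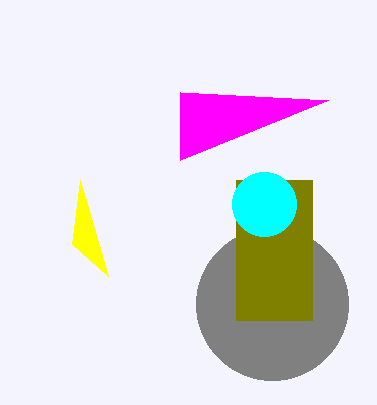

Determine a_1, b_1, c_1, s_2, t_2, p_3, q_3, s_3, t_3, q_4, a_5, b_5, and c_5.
a_1 = 272; b_1 = 304; c_1 = 76; s_2 = 180; t_2 = 160; p_3 = 236; q_3 = 180; s_3 = 312; t_3 = 320; q_4 = 276; a_5 = 264; b_5 = 204; c_5 = 32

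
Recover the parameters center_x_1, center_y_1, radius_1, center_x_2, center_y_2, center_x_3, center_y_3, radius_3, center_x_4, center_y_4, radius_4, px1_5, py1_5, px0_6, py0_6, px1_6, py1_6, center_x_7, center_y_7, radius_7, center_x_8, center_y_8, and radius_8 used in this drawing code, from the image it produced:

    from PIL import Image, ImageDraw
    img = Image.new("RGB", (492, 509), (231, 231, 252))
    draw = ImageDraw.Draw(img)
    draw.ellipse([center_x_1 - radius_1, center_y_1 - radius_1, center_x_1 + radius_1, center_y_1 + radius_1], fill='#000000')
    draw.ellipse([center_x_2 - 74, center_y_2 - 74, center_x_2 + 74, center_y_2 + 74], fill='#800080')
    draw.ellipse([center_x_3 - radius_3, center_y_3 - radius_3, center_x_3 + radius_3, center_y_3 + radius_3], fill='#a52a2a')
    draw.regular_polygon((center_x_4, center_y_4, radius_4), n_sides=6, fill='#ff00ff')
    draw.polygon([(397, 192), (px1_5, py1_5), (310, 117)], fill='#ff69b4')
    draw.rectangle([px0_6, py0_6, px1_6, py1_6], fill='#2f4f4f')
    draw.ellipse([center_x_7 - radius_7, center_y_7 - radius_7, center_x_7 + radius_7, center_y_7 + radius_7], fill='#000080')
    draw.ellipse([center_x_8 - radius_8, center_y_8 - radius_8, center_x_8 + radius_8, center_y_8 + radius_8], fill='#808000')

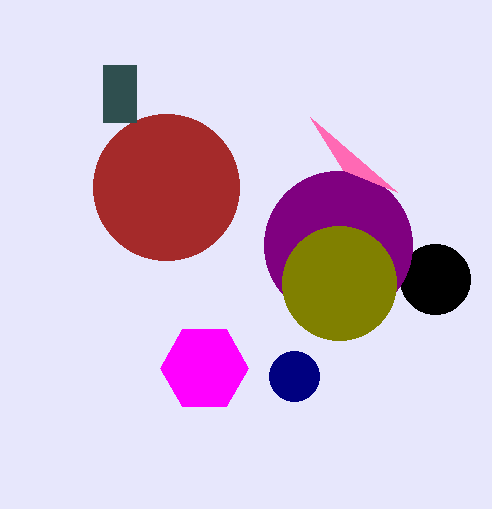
center_x_1 = 435; center_y_1 = 279; radius_1 = 35; center_x_2 = 338; center_y_2 = 245; center_x_3 = 166; center_y_3 = 187; radius_3 = 73; center_x_4 = 204; center_y_4 = 368; radius_4 = 44; px1_5 = 343; py1_5 = 170; px0_6 = 103; py0_6 = 65; px1_6 = 136; py1_6 = 122; center_x_7 = 294; center_y_7 = 376; radius_7 = 25; center_x_8 = 339; center_y_8 = 283; radius_8 = 57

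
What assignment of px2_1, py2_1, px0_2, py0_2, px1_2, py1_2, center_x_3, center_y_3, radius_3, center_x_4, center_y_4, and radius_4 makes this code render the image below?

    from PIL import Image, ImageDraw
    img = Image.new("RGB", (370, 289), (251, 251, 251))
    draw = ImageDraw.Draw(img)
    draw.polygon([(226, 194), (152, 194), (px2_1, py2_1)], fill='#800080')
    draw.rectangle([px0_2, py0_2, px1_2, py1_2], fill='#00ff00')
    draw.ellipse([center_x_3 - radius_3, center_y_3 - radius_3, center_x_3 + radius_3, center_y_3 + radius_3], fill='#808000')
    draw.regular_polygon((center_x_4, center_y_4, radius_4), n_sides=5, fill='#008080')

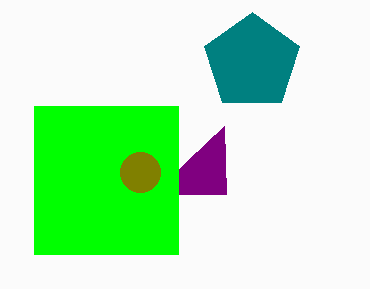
px2_1 = 224, py2_1 = 126, px0_2 = 34, py0_2 = 106, px1_2 = 178, py1_2 = 254, center_x_3 = 140, center_y_3 = 172, radius_3 = 20, center_x_4 = 252, center_y_4 = 62, radius_4 = 50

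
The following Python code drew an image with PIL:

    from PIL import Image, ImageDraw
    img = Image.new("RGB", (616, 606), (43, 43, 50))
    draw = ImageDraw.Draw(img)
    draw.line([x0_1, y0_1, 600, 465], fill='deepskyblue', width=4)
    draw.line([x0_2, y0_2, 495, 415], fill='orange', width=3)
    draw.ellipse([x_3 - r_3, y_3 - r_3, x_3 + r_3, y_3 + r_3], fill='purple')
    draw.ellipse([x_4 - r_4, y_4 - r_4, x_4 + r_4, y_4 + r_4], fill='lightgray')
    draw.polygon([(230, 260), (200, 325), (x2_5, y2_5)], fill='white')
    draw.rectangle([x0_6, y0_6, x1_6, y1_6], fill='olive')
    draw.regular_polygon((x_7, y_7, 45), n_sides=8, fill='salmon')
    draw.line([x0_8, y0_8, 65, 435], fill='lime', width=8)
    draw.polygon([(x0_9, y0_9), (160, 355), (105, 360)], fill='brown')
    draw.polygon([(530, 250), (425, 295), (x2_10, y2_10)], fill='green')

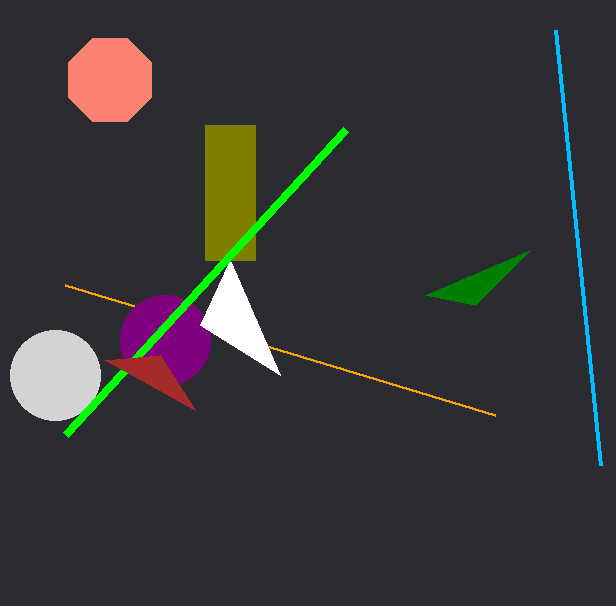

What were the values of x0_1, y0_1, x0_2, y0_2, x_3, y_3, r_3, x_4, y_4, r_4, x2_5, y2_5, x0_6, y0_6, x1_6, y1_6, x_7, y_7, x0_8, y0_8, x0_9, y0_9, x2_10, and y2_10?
x0_1 = 555, y0_1 = 30, x0_2 = 65, y0_2 = 285, x_3 = 165, y_3 = 340, r_3 = 45, x_4 = 55, y_4 = 375, r_4 = 45, x2_5 = 280, y2_5 = 375, x0_6 = 205, y0_6 = 125, x1_6 = 255, y1_6 = 260, x_7 = 110, y_7 = 80, x0_8 = 345, y0_8 = 130, x0_9 = 195, y0_9 = 410, x2_10 = 475, y2_10 = 305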